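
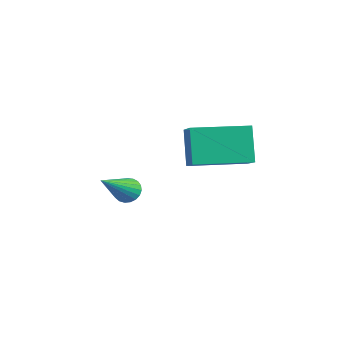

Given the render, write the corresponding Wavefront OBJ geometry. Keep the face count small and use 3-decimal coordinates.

v -1.536 -2.977 0.514
v -1.265 -2.631 0.773
v -0.924 -4.363 1.726
v -1.451 -2.625 0.874
v -1.652 -2.68 0.912
v -1.833 -2.787 0.882
v -1.963 -2.926 0.788
v -2.019 -3.074 0.647
v -1.991 -3.205 0.483
v -1.884 -3.297 0.324
v -1.718 -3.334 0.198
v -1.52 -3.309 0.127
v -1.324 -3.226 0.123
v -1.166 -3.101 0.186
v -1.071 -2.954 0.306
v -1.057 -2.811 0.462
v -1.125 -2.697 0.627
v 0.905 -2.437 4.253
v 1.782 -2.813 4.839
v 1.704 -0.681 4.182
v 2.582 -1.057 4.768
v 1.558 -2.783 3.052
v 2.436 -3.159 3.638
v 2.358 -1.027 2.981
v 3.235 -1.403 3.567
f 2 1 4
f 2 4 3
f 4 1 5
f 4 5 3
f 5 1 6
f 5 6 3
f 6 1 7
f 6 7 3
f 7 1 8
f 7 8 3
f 8 1 9
f 8 9 3
f 9 1 10
f 9 10 3
f 10 1 11
f 10 11 3
f 11 1 12
f 11 12 3
f 12 1 13
f 12 13 3
f 13 1 14
f 13 14 3
f 14 1 15
f 14 15 3
f 15 1 16
f 15 16 3
f 16 1 17
f 16 17 3
f 17 1 2
f 17 2 3
f 19 21 18
f 22 19 18
f 18 21 20
f 20 22 18
f 19 25 21
f 23 19 22
f 23 25 19
f 21 25 20
f 24 22 20
f 20 25 24
f 24 23 22
f 25 23 24



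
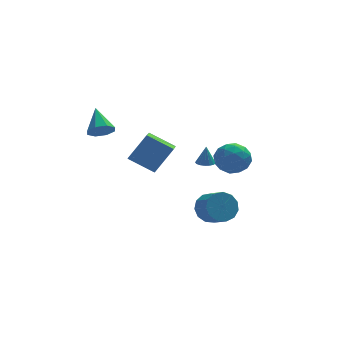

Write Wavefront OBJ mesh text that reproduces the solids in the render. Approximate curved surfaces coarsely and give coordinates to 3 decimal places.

v -3.72 3.293 0.255
v -2.98 3.087 0.571
v -3.8 4.707 1.365
v -2.932 3.48 0.074
v -3.345 3.763 -0.317
v -3.978 3.77 -0.373
v -4.459 3.498 -0.061
v -4.508 3.105 0.436
v -4.094 2.822 0.827
v -3.462 2.815 0.883
v 2.521 3.07 -2.195
v 3.073 3.317 -3.157
v 4.027 2.243 -1.543
v 4.579 2.49 -2.505
v 4.294 3.32 -1.784
v 3.364 3.831 -2.186
v 3.736 1.729 -2.514
v 2.806 2.24 -2.916
v 3.824 2.488 -3.353
v 4.169 3.472 -2.902
v 2.931 2.088 -1.798
v 3.276 3.072 -1.347
v 2.665 3.266 -2.733
v 4.435 2.294 -1.967
v 4.268 2.781 -1.543
v 4.592 2.927 -2.108
v 2.836 3.568 -2.163
v 3.16 3.714 -2.728
v 3.878 3.715 -1.921
v 3.94 1.846 -1.972
v 4.264 1.992 -2.537
v 2.508 2.633 -2.592
v 2.832 2.779 -3.157
v 3.222 1.845 -2.779
v 3.431 2.924 -3.414
v 4.316 2.438 -3.03
v 3.82 1.991 -3.036
v 3.274 2.291 -3.273
v 3.634 3.502 -3.148
v 4.519 3.016 -2.765
v 4.351 3.504 -2.341
v 3.805 3.804 -2.578
v 4.075 3.015 -3.264
v 2.581 2.544 -1.935
v 3.466 2.058 -1.552
v 3.295 1.756 -2.122
v 2.749 2.056 -2.359
v 2.784 3.122 -1.67
v 3.669 2.636 -1.286
v 3.826 3.269 -1.427
v 3.28 3.569 -1.664
v 3.025 2.545 -1.436
v 2.039 2.938 -2.617
v 2.404 2.501 -2.598
v 2.101 3.042 -1.423
v 2.565 2.719 -2.625
v 2.606 2.988 -2.651
v 2.517 3.245 -2.668
v 2.318 3.432 -2.674
v 2.056 3.506 -2.667
v 1.789 3.45 -2.648
v 1.58 3.277 -2.622
v 1.476 3.026 -2.595
v 1.501 2.755 -2.573
v 1.649 2.526 -2.561
v 1.886 2.392 -2.562
v 2.159 2.383 -2.575
v -1.321 0.205 -1.594
v -2.667 0.896 -0.756
v -0.875 1.933 -2.303
v -2.222 2.624 -1.465
v -0.218 0.536 -0.095
v -1.565 1.227 0.743
v 0.227 2.264 -0.804
v -1.119 2.955 0.034
v 1.571 -0.685 -4.178
v 2.173 -0.913 -4.943
v 2.591 -1.943 -4.307
v 1.989 -1.715 -3.542
v 2.472 -0.58 -4.6
v 2.889 -1.61 -3.964
v 2.484 -0.281 -4.123
v 2.902 -1.31 -3.487
v 2.207 -0.11 -3.663
v 2.624 -1.139 -3.027
v 1.727 -0.121 -3.367
v 2.145 -1.151 -2.731
v 1.198 -0.312 -3.328
v 1.616 -1.341 -2.693
v 0.788 -0.621 -3.559
v 1.206 -1.65 -2.924
v 0.626 -0.951 -3.987
v 1.044 -1.98 -3.351
v 0.764 -1.196 -4.475
v 1.182 -2.225 -3.839
v 1.159 -1.279 -4.869
v 1.576 -2.309 -4.233
v 1.684 -1.174 -5.043
v 2.102 -2.203 -4.407
f 2 1 4
f 2 4 3
f 4 1 5
f 4 5 3
f 5 1 6
f 5 6 3
f 6 1 7
f 6 7 3
f 7 1 8
f 7 8 3
f 8 1 9
f 8 9 3
f 9 1 10
f 9 10 3
f 10 1 2
f 10 2 3
f 11 48 27
f 48 22 51
f 27 51 16
f 48 51 27
f 11 27 23
f 27 16 28
f 23 28 12
f 27 28 23
f 11 23 32
f 23 12 33
f 32 33 18
f 23 33 32
f 11 32 44
f 32 18 47
f 44 47 21
f 32 47 44
f 11 44 48
f 44 21 52
f 48 52 22
f 44 52 48
f 12 28 39
f 28 16 42
f 39 42 20
f 28 42 39
f 16 51 29
f 51 22 50
f 29 50 15
f 51 50 29
f 22 52 49
f 52 21 45
f 49 45 13
f 52 45 49
f 21 47 46
f 47 18 34
f 46 34 17
f 47 34 46
f 18 33 38
f 33 12 35
f 38 35 19
f 33 35 38
f 14 40 26
f 40 20 41
f 26 41 15
f 40 41 26
f 14 26 24
f 26 15 25
f 24 25 13
f 26 25 24
f 14 24 31
f 24 13 30
f 31 30 17
f 24 30 31
f 14 31 36
f 31 17 37
f 36 37 19
f 31 37 36
f 14 36 40
f 36 19 43
f 40 43 20
f 36 43 40
f 15 41 29
f 41 20 42
f 29 42 16
f 41 42 29
f 13 25 49
f 25 15 50
f 49 50 22
f 25 50 49
f 17 30 46
f 30 13 45
f 46 45 21
f 30 45 46
f 19 37 38
f 37 17 34
f 38 34 18
f 37 34 38
f 20 43 39
f 43 19 35
f 39 35 12
f 43 35 39
f 54 53 56
f 54 56 55
f 56 53 57
f 56 57 55
f 57 53 58
f 57 58 55
f 58 53 59
f 58 59 55
f 59 53 60
f 59 60 55
f 60 53 61
f 60 61 55
f 61 53 62
f 61 62 55
f 62 53 63
f 62 63 55
f 63 53 64
f 63 64 55
f 64 53 65
f 64 65 55
f 65 53 66
f 65 66 55
f 66 53 67
f 66 67 55
f 67 53 54
f 67 54 55
f 69 71 68
f 72 69 68
f 68 71 70
f 70 72 68
f 69 75 71
f 73 69 72
f 73 75 69
f 71 75 70
f 74 72 70
f 70 75 74
f 74 73 72
f 75 73 74
f 77 76 80
f 77 80 78
f 78 80 81
f 78 81 79
f 80 76 82
f 80 82 81
f 81 82 83
f 81 83 79
f 82 76 84
f 82 84 83
f 83 84 85
f 83 85 79
f 84 76 86
f 84 86 85
f 85 86 87
f 85 87 79
f 86 76 88
f 86 88 87
f 87 88 89
f 87 89 79
f 88 76 90
f 88 90 89
f 89 90 91
f 89 91 79
f 90 76 92
f 90 92 91
f 91 92 93
f 91 93 79
f 92 76 94
f 92 94 93
f 93 94 95
f 93 95 79
f 94 76 96
f 94 96 95
f 95 96 97
f 95 97 79
f 96 76 98
f 96 98 97
f 97 98 99
f 97 99 79
f 98 76 77
f 98 77 99
f 99 77 78
f 99 78 79



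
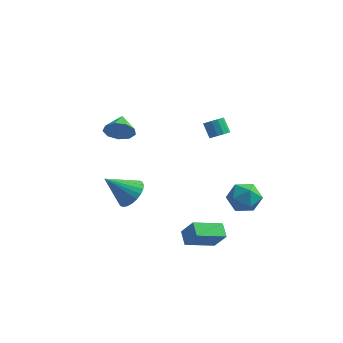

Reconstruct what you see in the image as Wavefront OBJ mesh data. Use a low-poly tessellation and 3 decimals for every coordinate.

v -2.913 0.252 -3.376
v -2.432 0.854 -2.663
v -4.327 -0.312 -1.944
v -2.7 1.119 -2.824
v -3 1.252 -3.069
v -3.287 1.232 -3.36
v -3.518 1.064 -3.654
v -3.656 0.771 -3.905
v -3.681 0.4 -4.076
v -3.589 0.006 -4.141
v -3.394 -0.351 -4.088
v -3.126 -0.616 -3.928
v -2.825 -0.748 -3.683
v -2.538 -0.729 -3.392
v -2.308 -0.56 -3.098
v -2.17 -0.268 -2.846
v -2.145 0.104 -2.675
v -2.237 0.498 -2.611
v 2.758 -2.179 -4.684
v 1.379 -3.357 -3.997
v 2.319 -1.415 -4.256
v 0.94 -2.593 -3.568
v 3.5 -2.387 -3.552
v 2.121 -3.565 -2.864
v 3.061 -1.623 -3.123
v 1.682 -2.801 -2.436
v 3.719 3.098 -4.239
v 4.345 2.361 -3.644
v 2.215 2.099 -3.896
v 2.841 1.362 -3.301
v 2.665 2.41 -2.901
v 3.594 3.027 -3.113
v 2.966 1.433 -4.427
v 3.895 2.05 -4.639
v 3.879 1.332 -3.76
v 3.693 1.936 -2.817
v 2.867 2.524 -4.723
v 2.681 3.128 -3.78
v -3.563 0.239 1.956
v -3.084 0.059 2.768
v -3.797 1.461 2.364
v -2.673 0.29 2.311
v -2.679 0.497 1.687
v -3.098 0.584 1.19
v -3.736 0.509 1.051
v -4.292 0.307 1.335
v -4.508 0.074 1.909
v -4.281 -0.082 2.506
v -3.719 -0.088 2.845
v 2.533 -0.569 3.508
v 2.913 -0.093 3.475
v 2.407 0.365 4.259
v 2.027 -0.111 4.292
v 2.651 -0.022 3.264
v 2.145 0.436 4.049
v 2.351 -0.125 3.131
v 1.845 0.333 3.916
v 2.109 -0.369 3.117
v 1.603 0.089 3.902
v 2.002 -0.676 3.228
v 1.496 -0.218 4.013
v 2.063 -0.949 3.427
v 1.557 -0.491 4.212
v 2.273 -1.102 3.652
v 1.768 -0.644 4.436
v 2.566 -1.085 3.831
v 2.061 -0.627 4.615
v 2.849 -0.905 3.907
v 2.343 -0.447 4.692
v 3.031 -0.618 3.857
v 2.525 -0.16 4.642
v 3.055 -0.315 3.696
v 2.549 0.143 4.48
f 2 1 4
f 2 4 3
f 4 1 5
f 4 5 3
f 5 1 6
f 5 6 3
f 6 1 7
f 6 7 3
f 7 1 8
f 7 8 3
f 8 1 9
f 8 9 3
f 9 1 10
f 9 10 3
f 10 1 11
f 10 11 3
f 11 1 12
f 11 12 3
f 12 1 13
f 12 13 3
f 13 1 14
f 13 14 3
f 14 1 15
f 14 15 3
f 15 1 16
f 15 16 3
f 16 1 17
f 16 17 3
f 17 1 18
f 17 18 3
f 18 1 2
f 18 2 3
f 20 22 19
f 23 20 19
f 19 22 21
f 21 23 19
f 20 26 22
f 24 20 23
f 24 26 20
f 22 26 21
f 25 23 21
f 21 26 25
f 25 24 23
f 26 24 25
f 27 38 32
f 27 32 28
f 27 28 34
f 27 34 37
f 27 37 38
f 28 32 36
f 32 38 31
f 38 37 29
f 37 34 33
f 34 28 35
f 30 36 31
f 30 31 29
f 30 29 33
f 30 33 35
f 30 35 36
f 31 36 32
f 29 31 38
f 33 29 37
f 35 33 34
f 36 35 28
f 40 39 42
f 40 42 41
f 42 39 43
f 42 43 41
f 43 39 44
f 43 44 41
f 44 39 45
f 44 45 41
f 45 39 46
f 45 46 41
f 46 39 47
f 46 47 41
f 47 39 48
f 47 48 41
f 48 39 49
f 48 49 41
f 49 39 40
f 49 40 41
f 51 50 54
f 51 54 52
f 52 54 55
f 52 55 53
f 54 50 56
f 54 56 55
f 55 56 57
f 55 57 53
f 56 50 58
f 56 58 57
f 57 58 59
f 57 59 53
f 58 50 60
f 58 60 59
f 59 60 61
f 59 61 53
f 60 50 62
f 60 62 61
f 61 62 63
f 61 63 53
f 62 50 64
f 62 64 63
f 63 64 65
f 63 65 53
f 64 50 66
f 64 66 65
f 65 66 67
f 65 67 53
f 66 50 68
f 66 68 67
f 67 68 69
f 67 69 53
f 68 50 70
f 68 70 69
f 69 70 71
f 69 71 53
f 70 50 72
f 70 72 71
f 71 72 73
f 71 73 53
f 72 50 51
f 72 51 73
f 73 51 52
f 73 52 53



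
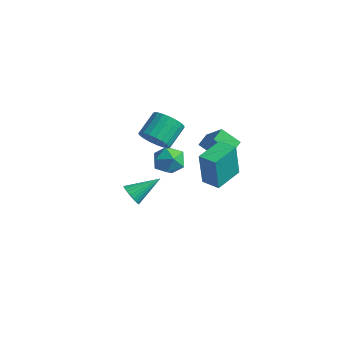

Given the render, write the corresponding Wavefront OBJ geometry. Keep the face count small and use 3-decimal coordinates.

v 0.106 1.155 -1.676
v -0.687 0.655 -0.88
v -0.062 1.882 -1.386
v -0.855 1.381 -0.59
v 1.275 0.999 -0.61
v 0.482 0.498 0.186
v 1.107 1.725 -0.32
v 0.314 1.225 0.476
v -1.812 -1.27 -0.162
v -1.427 -0.779 -0.783
v -1.604 0.401 0.041
v -1.988 -0.09 0.662
v -1.779 -0.763 -0.881
v -1.956 0.417 -0.057
v -2.137 -0.835 -0.854
v -2.314 0.345 -0.031
v -2.438 -0.982 -0.708
v -2.615 0.198 0.115
v -2.632 -1.179 -0.468
v -2.808 0.001 0.356
v -2.683 -1.392 -0.175
v -2.86 -0.212 0.649
v -2.584 -1.583 0.121
v -2.761 -0.403 0.945
v -2.351 -1.721 0.368
v -2.528 -0.54 1.192
v -2.025 -1.78 0.523
v -2.202 -0.6 1.347
v -1.662 -1.751 0.56
v -1.839 -0.571 1.383
v -1.325 -1.639 0.472
v -1.502 -0.459 1.295
v -1.072 -1.464 0.274
v -1.249 -0.283 1.098
v -0.947 -1.254 0.001
v -1.124 -0.074 0.825
v -0.971 -1.048 -0.3
v -1.148 0.132 0.524
v -1.141 -0.88 -0.577
v -1.318 0.3 0.246
v 3.014 -2.885 0.224
v 3.033 -3.156 2.135
v 2.861 -1.358 0.442
v 2.881 -1.629 2.352
v 3.959 -2.791 0.228
v 3.979 -3.062 2.138
v 3.807 -1.264 0.445
v 3.826 -1.535 2.356
v -2.793 1.717 -3.03
v -2.337 1.305 -3.749
v -4.043 0.895 -3.351
v -3.587 0.483 -4.07
v -3.334 0.293 -3.179
v -2.561 0.801 -2.98
v -3.819 1.399 -4.12
v -3.046 1.907 -3.921
v -2.971 1.108 -4.423
v -2.671 0.425 -3.841
v -3.709 1.775 -3.259
v -3.409 1.092 -2.677
v 0.073 -4.623 -1.39
v 0.555 -4.976 -1.189
v 0.687 -3.317 -0.57
v 0.646 -4.886 -1.4
v 0.649 -4.757 -1.608
v 0.564 -4.607 -1.784
v 0.405 -4.459 -1.9
v 0.195 -4.337 -1.938
v -0.033 -4.258 -1.892
v -0.245 -4.235 -1.77
v -0.409 -4.271 -1.59
v -0.499 -4.361 -1.38
v -0.503 -4.49 -1.171
v -0.418 -4.64 -0.996
v -0.259 -4.787 -0.88
v -0.049 -4.91 -0.842
v 0.179 -4.988 -0.887
v 0.392 -5.012 -1.009
f 2 4 1
f 5 2 1
f 1 4 3
f 3 5 1
f 2 8 4
f 6 2 5
f 6 8 2
f 4 8 3
f 7 5 3
f 3 8 7
f 7 6 5
f 8 6 7
f 10 9 13
f 10 13 11
f 11 13 14
f 11 14 12
f 13 9 15
f 13 15 14
f 14 15 16
f 14 16 12
f 15 9 17
f 15 17 16
f 16 17 18
f 16 18 12
f 17 9 19
f 17 19 18
f 18 19 20
f 18 20 12
f 19 9 21
f 19 21 20
f 20 21 22
f 20 22 12
f 21 9 23
f 21 23 22
f 22 23 24
f 22 24 12
f 23 9 25
f 23 25 24
f 24 25 26
f 24 26 12
f 25 9 27
f 25 27 26
f 26 27 28
f 26 28 12
f 27 9 29
f 27 29 28
f 28 29 30
f 28 30 12
f 29 9 31
f 29 31 30
f 30 31 32
f 30 32 12
f 31 9 33
f 31 33 32
f 32 33 34
f 32 34 12
f 33 9 35
f 33 35 34
f 34 35 36
f 34 36 12
f 35 9 37
f 35 37 36
f 36 37 38
f 36 38 12
f 37 9 39
f 37 39 38
f 38 39 40
f 38 40 12
f 39 9 10
f 39 10 40
f 40 10 11
f 40 11 12
f 42 44 41
f 45 42 41
f 41 44 43
f 43 45 41
f 42 48 44
f 46 42 45
f 46 48 42
f 44 48 43
f 47 45 43
f 43 48 47
f 47 46 45
f 48 46 47
f 49 60 54
f 49 54 50
f 49 50 56
f 49 56 59
f 49 59 60
f 50 54 58
f 54 60 53
f 60 59 51
f 59 56 55
f 56 50 57
f 52 58 53
f 52 53 51
f 52 51 55
f 52 55 57
f 52 57 58
f 53 58 54
f 51 53 60
f 55 51 59
f 57 55 56
f 58 57 50
f 62 61 64
f 62 64 63
f 64 61 65
f 64 65 63
f 65 61 66
f 65 66 63
f 66 61 67
f 66 67 63
f 67 61 68
f 67 68 63
f 68 61 69
f 68 69 63
f 69 61 70
f 69 70 63
f 70 61 71
f 70 71 63
f 71 61 72
f 71 72 63
f 72 61 73
f 72 73 63
f 73 61 74
f 73 74 63
f 74 61 75
f 74 75 63
f 75 61 76
f 75 76 63
f 76 61 77
f 76 77 63
f 77 61 78
f 77 78 63
f 78 61 62
f 78 62 63



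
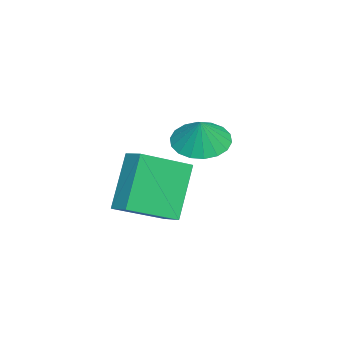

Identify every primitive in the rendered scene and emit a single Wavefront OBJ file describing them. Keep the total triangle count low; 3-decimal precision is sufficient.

v 2.181 -0.031 -2
v 2.679 0.551 -1.735
v 1.08 1.278 -2.803
v 1.577 1.86 -2.539
v 3.303 -0.18 -3.781
v 3.8 0.402 -3.517
v 2.201 1.129 -4.585
v 2.699 1.711 -4.32
v 3.479 2.539 -0.632
v 4.156 2.054 -0.918
v 3.921 2.621 0.272
v 4.267 2.419 -1.006
v 4.222 2.808 -1.02
v 4.03 3.144 -0.957
v 3.729 3.359 -0.829
v 3.378 3.412 -0.663
v 3.047 3.292 -0.491
v 2.802 3.023 -0.346
v 2.691 2.658 -0.259
v 2.737 2.269 -0.245
v 2.929 1.933 -0.308
v 3.23 1.718 -0.435
v 3.581 1.665 -0.602
v 3.911 1.785 -0.774
f 2 4 1
f 5 2 1
f 1 4 3
f 3 5 1
f 2 8 4
f 6 2 5
f 6 8 2
f 4 8 3
f 7 5 3
f 3 8 7
f 7 6 5
f 8 6 7
f 10 9 12
f 10 12 11
f 12 9 13
f 12 13 11
f 13 9 14
f 13 14 11
f 14 9 15
f 14 15 11
f 15 9 16
f 15 16 11
f 16 9 17
f 16 17 11
f 17 9 18
f 17 18 11
f 18 9 19
f 18 19 11
f 19 9 20
f 19 20 11
f 20 9 21
f 20 21 11
f 21 9 22
f 21 22 11
f 22 9 23
f 22 23 11
f 23 9 24
f 23 24 11
f 24 9 10
f 24 10 11



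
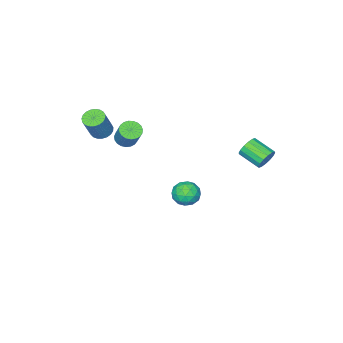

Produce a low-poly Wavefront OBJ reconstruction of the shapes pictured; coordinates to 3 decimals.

v -2.343 4.554 0.624
v -1.897 4.419 0.129
v -1.71 3.152 0.642
v -2.157 3.286 1.136
v -1.704 4.553 0.391
v -1.518 3.286 0.904
v -1.683 4.688 0.716
v -1.497 3.42 1.229
v -1.838 4.786 1.015
v -1.652 3.519 1.528
v -2.129 4.823 1.21
v -1.943 3.555 1.723
v -2.477 4.787 1.248
v -2.291 3.519 1.761
v -2.79 4.688 1.118
v -2.603 3.421 1.631
v -2.982 4.554 0.856
v -2.796 3.287 1.369
v -3.003 4.42 0.531
v -2.817 3.152 1.044
v -2.848 4.321 0.232
v -2.662 3.054 0.745
v -2.557 4.285 0.037
v -2.371 3.017 0.55
v -2.209 4.321 -0.001
v -2.023 3.053 0.512
v 1.372 -2.376 0.655
v 1.974 -2.621 0.638
v 2.33 -1.828 1.848
v 1.728 -1.584 1.865
v 1.999 -2.399 0.485
v 2.355 -1.607 1.696
v 1.916 -2.173 0.362
v 2.272 -1.381 1.573
v 1.738 -1.983 0.289
v 2.095 -1.19 1.5
v 1.498 -1.86 0.28
v 1.854 -1.068 1.491
v 1.235 -1.827 0.335
v 1.591 -1.034 1.546
v 0.997 -1.888 0.446
v 1.353 -1.096 1.656
v 0.823 -2.034 0.593
v 1.179 -1.242 1.803
v 0.744 -2.239 0.75
v 1.1 -1.447 1.961
v 0.773 -2.468 0.891
v 1.129 -1.676 2.101
v 0.907 -2.681 0.991
v 1.263 -1.889 2.202
v 1.12 -2.841 1.033
v 1.476 -2.049 2.244
v 1.378 -2.921 1.01
v 1.734 -2.128 2.22
v 1.634 -2.906 0.925
v 1.99 -2.114 2.135
v 1.845 -2.8 0.793
v 2.201 -2.008 2.004
v 2.078 -3.547 1.036
v 2.622 -3.838 0.802
v 3.386 -3.605 2.291
v 2.842 -3.313 2.524
v 2.666 -3.575 0.738
v 3.431 -3.342 2.227
v 2.609 -3.307 0.725
v 3.373 -3.074 2.214
v 2.459 -3.08 0.766
v 3.224 -2.847 2.255
v 2.244 -2.934 0.854
v 3.009 -2.701 2.343
v 2 -2.894 0.973
v 2.765 -2.661 2.462
v 1.77 -2.967 1.103
v 2.534 -2.734 2.592
v 1.592 -3.14 1.221
v 2.357 -2.907 2.71
v 1.499 -3.383 1.307
v 2.264 -3.15 2.796
v 1.505 -3.655 1.346
v 2.27 -3.421 2.835
v 1.611 -3.907 1.332
v 2.376 -3.674 2.821
v 1.797 -4.098 1.266
v 2.562 -3.865 2.755
v 2.032 -4.193 1.16
v 2.797 -3.96 2.649
v 2.275 -4.176 1.033
v 3.039 -3.943 2.522
v 2.483 -4.051 0.906
v 3.248 -3.818 2.395
v -1.656 0.126 -3.711
v -1.185 0.668 -4.207
v -0.495 -0.628 -3.433
v -0.024 -0.086 -3.929
v -0.353 0.192 -3.17
v -1.071 0.658 -3.342
v -0.609 -0.618 -4.298
v -1.327 -0.152 -4.47
v -0.538 0.208 -4.57
v -0.38 0.709 -3.873
v -1.3 -0.669 -3.767
v -1.142 -0.168 -3.07
v -1.522 0.463 -3.984
v -0.158 -0.423 -3.656
v -0.351 -0.26 -3.21
v -0.074 0.059 -3.502
v -1.455 0.458 -3.475
v -1.178 0.776 -3.767
v -0.689 0.496 -3.157
v -0.502 -0.736 -3.873
v -0.225 -0.418 -4.165
v -1.606 -0.019 -4.138
v -1.329 0.3 -4.43
v -0.991 -0.456 -4.483
v -0.865 0.511 -4.489
v -0.183 0.068 -4.325
v -0.527 -0.245 -4.542
v -0.949 0.029 -4.643
v -0.772 0.806 -4.079
v -0.09 0.362 -3.915
v -0.283 0.526 -3.469
v -0.705 0.8 -3.57
v -0.392 0.535 -4.292
v -1.59 -0.322 -3.725
v -0.908 -0.766 -3.561
v -0.975 -0.76 -4.07
v -1.397 -0.486 -4.171
v -1.497 -0.028 -3.315
v -0.815 -0.471 -3.151
v -0.731 0.011 -2.997
v -1.153 0.285 -3.098
v -1.288 -0.495 -3.348
f 2 1 5
f 2 5 3
f 3 5 6
f 3 6 4
f 5 1 7
f 5 7 6
f 6 7 8
f 6 8 4
f 7 1 9
f 7 9 8
f 8 9 10
f 8 10 4
f 9 1 11
f 9 11 10
f 10 11 12
f 10 12 4
f 11 1 13
f 11 13 12
f 12 13 14
f 12 14 4
f 13 1 15
f 13 15 14
f 14 15 16
f 14 16 4
f 15 1 17
f 15 17 16
f 16 17 18
f 16 18 4
f 17 1 19
f 17 19 18
f 18 19 20
f 18 20 4
f 19 1 21
f 19 21 20
f 20 21 22
f 20 22 4
f 21 1 23
f 21 23 22
f 22 23 24
f 22 24 4
f 23 1 25
f 23 25 24
f 24 25 26
f 24 26 4
f 25 1 2
f 25 2 26
f 26 2 3
f 26 3 4
f 28 27 31
f 28 31 29
f 29 31 32
f 29 32 30
f 31 27 33
f 31 33 32
f 32 33 34
f 32 34 30
f 33 27 35
f 33 35 34
f 34 35 36
f 34 36 30
f 35 27 37
f 35 37 36
f 36 37 38
f 36 38 30
f 37 27 39
f 37 39 38
f 38 39 40
f 38 40 30
f 39 27 41
f 39 41 40
f 40 41 42
f 40 42 30
f 41 27 43
f 41 43 42
f 42 43 44
f 42 44 30
f 43 27 45
f 43 45 44
f 44 45 46
f 44 46 30
f 45 27 47
f 45 47 46
f 46 47 48
f 46 48 30
f 47 27 49
f 47 49 48
f 48 49 50
f 48 50 30
f 49 27 51
f 49 51 50
f 50 51 52
f 50 52 30
f 51 27 53
f 51 53 52
f 52 53 54
f 52 54 30
f 53 27 55
f 53 55 54
f 54 55 56
f 54 56 30
f 55 27 57
f 55 57 56
f 56 57 58
f 56 58 30
f 57 27 28
f 57 28 58
f 58 28 29
f 58 29 30
f 60 59 63
f 60 63 61
f 61 63 64
f 61 64 62
f 63 59 65
f 63 65 64
f 64 65 66
f 64 66 62
f 65 59 67
f 65 67 66
f 66 67 68
f 66 68 62
f 67 59 69
f 67 69 68
f 68 69 70
f 68 70 62
f 69 59 71
f 69 71 70
f 70 71 72
f 70 72 62
f 71 59 73
f 71 73 72
f 72 73 74
f 72 74 62
f 73 59 75
f 73 75 74
f 74 75 76
f 74 76 62
f 75 59 77
f 75 77 76
f 76 77 78
f 76 78 62
f 77 59 79
f 77 79 78
f 78 79 80
f 78 80 62
f 79 59 81
f 79 81 80
f 80 81 82
f 80 82 62
f 81 59 83
f 81 83 82
f 82 83 84
f 82 84 62
f 83 59 85
f 83 85 84
f 84 85 86
f 84 86 62
f 85 59 87
f 85 87 86
f 86 87 88
f 86 88 62
f 87 59 89
f 87 89 88
f 88 89 90
f 88 90 62
f 89 59 60
f 89 60 90
f 90 60 61
f 90 61 62
f 91 128 107
f 128 102 131
f 107 131 96
f 128 131 107
f 91 107 103
f 107 96 108
f 103 108 92
f 107 108 103
f 91 103 112
f 103 92 113
f 112 113 98
f 103 113 112
f 91 112 124
f 112 98 127
f 124 127 101
f 112 127 124
f 91 124 128
f 124 101 132
f 128 132 102
f 124 132 128
f 92 108 119
f 108 96 122
f 119 122 100
f 108 122 119
f 96 131 109
f 131 102 130
f 109 130 95
f 131 130 109
f 102 132 129
f 132 101 125
f 129 125 93
f 132 125 129
f 101 127 126
f 127 98 114
f 126 114 97
f 127 114 126
f 98 113 118
f 113 92 115
f 118 115 99
f 113 115 118
f 94 120 106
f 120 100 121
f 106 121 95
f 120 121 106
f 94 106 104
f 106 95 105
f 104 105 93
f 106 105 104
f 94 104 111
f 104 93 110
f 111 110 97
f 104 110 111
f 94 111 116
f 111 97 117
f 116 117 99
f 111 117 116
f 94 116 120
f 116 99 123
f 120 123 100
f 116 123 120
f 95 121 109
f 121 100 122
f 109 122 96
f 121 122 109
f 93 105 129
f 105 95 130
f 129 130 102
f 105 130 129
f 97 110 126
f 110 93 125
f 126 125 101
f 110 125 126
f 99 117 118
f 117 97 114
f 118 114 98
f 117 114 118
f 100 123 119
f 123 99 115
f 119 115 92
f 123 115 119



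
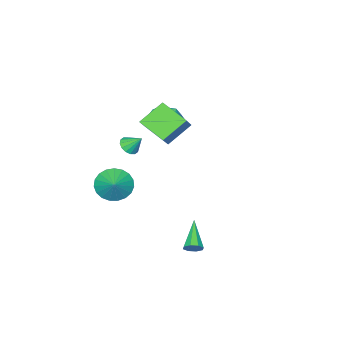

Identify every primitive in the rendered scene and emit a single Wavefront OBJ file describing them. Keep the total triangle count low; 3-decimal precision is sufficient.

v 2.821 -0.531 -0.065
v 3.522 -1.213 -0.125
v 3.519 0.131 0.565
v 3.6 -0.983 -0.452
v 3.543 -0.675 -0.713
v 3.361 -0.342 -0.861
v 3.086 -0.041 -0.872
v 2.765 0.175 -0.743
v 2.454 0.269 -0.497
v 2.206 0.224 -0.177
v 2.065 0.049 0.163
v 2.054 -0.226 0.463
v 2.176 -0.554 0.672
v 2.41 -0.878 0.754
v 2.714 -1.142 0.693
v 3.037 -1.3 0.502
v 3.323 -1.325 0.212
v 2.515 4.266 -2.624
v 2.816 4.327 -2.217
v 1.365 3.334 -1.636
v 2.553 4.613 -2.253
v 2.268 4.696 -2.507
v 2.128 4.526 -2.83
v 2.215 4.204 -3.032
v 2.478 3.918 -2.995
v 2.763 3.835 -2.741
v 2.903 4.005 -2.419
v -0.267 -2.342 0.493
v 0.277 -2.103 0.408
v -0.453 -1.658 1.227
v 0.089 -1.947 0.215
v -0.194 -1.898 0.097
v -0.496 -1.967 0.085
v -0.737 -2.137 0.183
v -0.852 -2.362 0.363
v -0.81 -2.582 0.579
v -0.623 -2.737 0.772
v -0.34 -2.787 0.89
v -0.037 -2.717 0.902
v 0.204 -2.547 0.804
v 0.318 -2.322 0.623
v -3.595 -2.696 0.752
v -2.916 -2.011 0.421
v -3.645 -2.164 1.748
v -3.312 -1.826 0.301
v -3.765 -1.813 0.271
v -4.184 -1.975 0.337
v -4.486 -2.28 0.484
v -4.612 -2.667 0.685
v -4.536 -3.06 0.899
v -4.273 -3.381 1.084
v -3.877 -3.566 1.203
v -3.424 -3.579 1.233
v -3.005 -3.417 1.168
v -2.703 -3.112 1.02
v -2.577 -2.725 0.82
v -2.653 -2.332 0.606
v -2.895 -0.501 1.544
v -2.879 -2.069 2.251
v -2.063 -0.106 2.404
v -2.048 -1.674 3.111
v -1.632 -0.946 0.529
v -1.617 -2.514 1.236
v -0.801 -0.551 1.389
v -0.785 -2.119 2.096
f 2 1 4
f 2 4 3
f 4 1 5
f 4 5 3
f 5 1 6
f 5 6 3
f 6 1 7
f 6 7 3
f 7 1 8
f 7 8 3
f 8 1 9
f 8 9 3
f 9 1 10
f 9 10 3
f 10 1 11
f 10 11 3
f 11 1 12
f 11 12 3
f 12 1 13
f 12 13 3
f 13 1 14
f 13 14 3
f 14 1 15
f 14 15 3
f 15 1 16
f 15 16 3
f 16 1 17
f 16 17 3
f 17 1 2
f 17 2 3
f 19 18 21
f 19 21 20
f 21 18 22
f 21 22 20
f 22 18 23
f 22 23 20
f 23 18 24
f 23 24 20
f 24 18 25
f 24 25 20
f 25 18 26
f 25 26 20
f 26 18 27
f 26 27 20
f 27 18 19
f 27 19 20
f 29 28 31
f 29 31 30
f 31 28 32
f 31 32 30
f 32 28 33
f 32 33 30
f 33 28 34
f 33 34 30
f 34 28 35
f 34 35 30
f 35 28 36
f 35 36 30
f 36 28 37
f 36 37 30
f 37 28 38
f 37 38 30
f 38 28 39
f 38 39 30
f 39 28 40
f 39 40 30
f 40 28 41
f 40 41 30
f 41 28 29
f 41 29 30
f 43 42 45
f 43 45 44
f 45 42 46
f 45 46 44
f 46 42 47
f 46 47 44
f 47 42 48
f 47 48 44
f 48 42 49
f 48 49 44
f 49 42 50
f 49 50 44
f 50 42 51
f 50 51 44
f 51 42 52
f 51 52 44
f 52 42 53
f 52 53 44
f 53 42 54
f 53 54 44
f 54 42 55
f 54 55 44
f 55 42 56
f 55 56 44
f 56 42 57
f 56 57 44
f 57 42 43
f 57 43 44
f 59 61 58
f 62 59 58
f 58 61 60
f 60 62 58
f 59 65 61
f 63 59 62
f 63 65 59
f 61 65 60
f 64 62 60
f 60 65 64
f 64 63 62
f 65 63 64



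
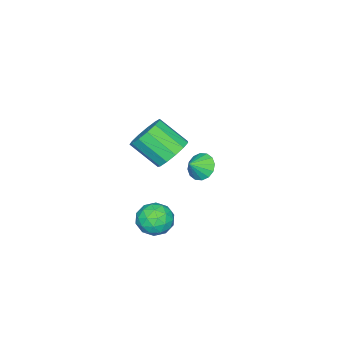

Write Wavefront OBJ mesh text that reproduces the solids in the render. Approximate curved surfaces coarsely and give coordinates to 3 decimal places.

v -4.066 2.795 -0.518
v -3.691 2.353 -1.166
v -3.274 2.565 0.098
v -3.537 2.774 -1.208
v -3.524 3.201 -1.064
v -3.657 3.519 -0.774
v -3.9 3.643 -0.416
v -4.187 3.54 -0.085
v -4.442 3.237 0.13
v -4.596 2.816 0.172
v -4.609 2.39 0.028
v -4.476 2.072 -0.262
v -4.233 1.947 -0.62
v -3.946 2.05 -0.951
v -0.385 3.305 -2.659
v 0.04 2.849 -1.8
v -1.04 1.791 -3.14
v -0.615 1.335 -2.281
v -1.419 2.021 -2.175
v -1.014 2.957 -1.878
v 0.014 1.683 -3.062
v 0.419 2.619 -2.765
v 0.286 1.846 -2.049
v -0.599 2.055 -1.501
v -0.401 2.585 -3.439
v -1.286 2.794 -2.891
v -0.115 3.21 -2.187
v -0.885 1.43 -2.753
v -1.357 1.834 -2.691
v -1.108 1.565 -2.186
v -0.734 3.273 -2.233
v -0.485 3.005 -1.728
v -1.342 2.519 -1.949
v -0.515 1.635 -3.212
v -0.266 1.367 -2.707
v 0.108 3.075 -2.754
v 0.357 2.806 -2.249
v 0.342 2.121 -2.991
v 0.279 2.352 -1.828
v -0.106 1.462 -2.111
v 0.264 1.667 -2.571
v 0.502 2.217 -2.396
v -0.241 2.475 -1.506
v -0.626 1.585 -1.789
v -1.098 1.988 -1.727
v -0.86 2.538 -1.552
v -0.096 1.885 -1.653
v -0.374 3.055 -3.151
v -0.759 2.165 -3.434
v -0.14 2.102 -3.388
v 0.098 2.652 -3.213
v -0.894 3.178 -2.829
v -1.279 2.288 -3.112
v -1.502 2.423 -2.544
v -1.264 2.973 -2.369
v -0.904 2.755 -3.287
v -0.562 3.378 2.931
v 0.102 3.961 3.535
v 0.326 2.464 4.733
v -0.338 1.882 4.129
v -0.452 4.053 3.754
v -0.229 2.556 4.952
v -1.041 3.932 3.712
v -0.818 2.435 4.909
v -1.478 3.634 3.422
v -1.254 2.137 4.619
v -1.624 3.256 2.976
v -1.4 1.759 4.173
v -1.432 2.916 2.516
v -1.209 1.419 3.713
v -0.965 2.723 2.187
v -0.742 1.226 3.385
v -0.369 2.739 2.096
v -0.146 1.242 3.293
v 0.165 2.957 2.269
v 0.389 1.46 3.466
v 0.469 3.309 2.653
v 0.692 1.812 3.85
v 0.446 3.683 3.125
v 0.669 2.186 4.322
f 2 1 4
f 2 4 3
f 4 1 5
f 4 5 3
f 5 1 6
f 5 6 3
f 6 1 7
f 6 7 3
f 7 1 8
f 7 8 3
f 8 1 9
f 8 9 3
f 9 1 10
f 9 10 3
f 10 1 11
f 10 11 3
f 11 1 12
f 11 12 3
f 12 1 13
f 12 13 3
f 13 1 14
f 13 14 3
f 14 1 2
f 14 2 3
f 15 52 31
f 52 26 55
f 31 55 20
f 52 55 31
f 15 31 27
f 31 20 32
f 27 32 16
f 31 32 27
f 15 27 36
f 27 16 37
f 36 37 22
f 27 37 36
f 15 36 48
f 36 22 51
f 48 51 25
f 36 51 48
f 15 48 52
f 48 25 56
f 52 56 26
f 48 56 52
f 16 32 43
f 32 20 46
f 43 46 24
f 32 46 43
f 20 55 33
f 55 26 54
f 33 54 19
f 55 54 33
f 26 56 53
f 56 25 49
f 53 49 17
f 56 49 53
f 25 51 50
f 51 22 38
f 50 38 21
f 51 38 50
f 22 37 42
f 37 16 39
f 42 39 23
f 37 39 42
f 18 44 30
f 44 24 45
f 30 45 19
f 44 45 30
f 18 30 28
f 30 19 29
f 28 29 17
f 30 29 28
f 18 28 35
f 28 17 34
f 35 34 21
f 28 34 35
f 18 35 40
f 35 21 41
f 40 41 23
f 35 41 40
f 18 40 44
f 40 23 47
f 44 47 24
f 40 47 44
f 19 45 33
f 45 24 46
f 33 46 20
f 45 46 33
f 17 29 53
f 29 19 54
f 53 54 26
f 29 54 53
f 21 34 50
f 34 17 49
f 50 49 25
f 34 49 50
f 23 41 42
f 41 21 38
f 42 38 22
f 41 38 42
f 24 47 43
f 47 23 39
f 43 39 16
f 47 39 43
f 58 57 61
f 58 61 59
f 59 61 62
f 59 62 60
f 61 57 63
f 61 63 62
f 62 63 64
f 62 64 60
f 63 57 65
f 63 65 64
f 64 65 66
f 64 66 60
f 65 57 67
f 65 67 66
f 66 67 68
f 66 68 60
f 67 57 69
f 67 69 68
f 68 69 70
f 68 70 60
f 69 57 71
f 69 71 70
f 70 71 72
f 70 72 60
f 71 57 73
f 71 73 72
f 72 73 74
f 72 74 60
f 73 57 75
f 73 75 74
f 74 75 76
f 74 76 60
f 75 57 77
f 75 77 76
f 76 77 78
f 76 78 60
f 77 57 79
f 77 79 78
f 78 79 80
f 78 80 60
f 79 57 58
f 79 58 80
f 80 58 59
f 80 59 60



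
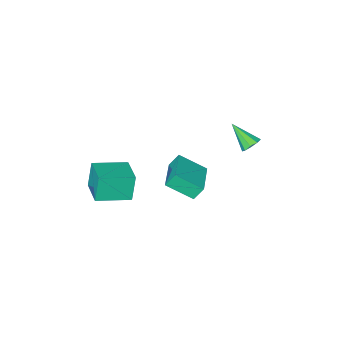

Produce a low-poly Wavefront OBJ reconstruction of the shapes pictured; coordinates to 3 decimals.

v 2.199 -1.369 -0.282
v 1.77 -1.619 1.376
v 2.77 0.374 0.128
v 2.342 0.125 1.786
v 4.158 -2.105 0.114
v 3.73 -2.354 1.772
v 4.73 -0.361 0.524
v 4.301 -0.611 2.182
v -1.128 2.081 2.356
v 0.028 0.975 3.343
v 0.187 3.728 2.661
v 1.343 2.623 3.648
v -0.623 1.837 1.492
v 0.533 0.732 2.479
v 0.692 3.485 1.797
v 1.848 2.379 2.784
v -4.026 2.228 3.08
v -3.408 2.482 3.135
v -3.574 0.892 4.2
v -3.68 2.661 3.458
v -4.114 2.636 3.604
v -4.507 2.421 3.505
v -4.674 2.115 3.207
v -4.538 1.862 2.85
v -4.162 1.78 2.601
v -3.722 1.907 2.576
v -3.425 2.185 2.787
f 2 4 1
f 5 2 1
f 1 4 3
f 3 5 1
f 2 8 4
f 6 2 5
f 6 8 2
f 4 8 3
f 7 5 3
f 3 8 7
f 7 6 5
f 8 6 7
f 10 12 9
f 13 10 9
f 9 12 11
f 11 13 9
f 10 16 12
f 14 10 13
f 14 16 10
f 12 16 11
f 15 13 11
f 11 16 15
f 15 14 13
f 16 14 15
f 18 17 20
f 18 20 19
f 20 17 21
f 20 21 19
f 21 17 22
f 21 22 19
f 22 17 23
f 22 23 19
f 23 17 24
f 23 24 19
f 24 17 25
f 24 25 19
f 25 17 26
f 25 26 19
f 26 17 27
f 26 27 19
f 27 17 18
f 27 18 19



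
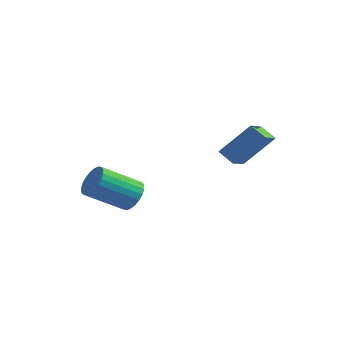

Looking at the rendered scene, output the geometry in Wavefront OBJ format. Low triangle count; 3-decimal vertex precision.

v -2.76 -3.189 -0.852
v -2.056 -3.481 -0.498
v -3.176 -4.843 0.606
v -3.88 -4.551 0.252
v -2.14 -3.243 -0.288
v -3.259 -4.605 0.815
v -2.317 -2.997 -0.164
v -3.437 -4.359 0.939
v -2.562 -2.78 -0.145
v -3.682 -4.142 0.958
v -2.837 -2.625 -0.234
v -3.957 -3.987 0.87
v -3.101 -2.556 -0.416
v -4.22 -3.918 0.687
v -3.312 -2.584 -0.665
v -4.432 -3.946 0.438
v -3.44 -2.704 -0.942
v -4.559 -4.066 0.161
v -3.464 -2.897 -1.206
v -4.584 -4.259 -0.102
v -3.381 -3.135 -1.415
v -4.5 -4.497 -0.312
v -3.203 -3.381 -1.539
v -4.323 -4.743 -0.436
v -2.958 -3.598 -1.558
v -4.078 -4.96 -0.455
v -2.683 -3.753 -1.47
v -3.803 -5.115 -0.366
v -2.42 -3.822 -1.287
v -3.539 -5.184 -0.184
v -2.208 -3.794 -1.038
v -3.328 -5.156 0.065
v -2.081 -3.674 -0.761
v -3.2 -5.036 0.342
v 1.419 -1.885 1.602
v 0.687 -1.864 2.109
v 1.083 -0.539 1.059
v 0.351 -0.518 1.565
v 2.449 -1.042 3.055
v 1.717 -1.021 3.561
v 2.113 0.304 2.511
v 1.381 0.325 3.018
f 2 1 5
f 2 5 3
f 3 5 6
f 3 6 4
f 5 1 7
f 5 7 6
f 6 7 8
f 6 8 4
f 7 1 9
f 7 9 8
f 8 9 10
f 8 10 4
f 9 1 11
f 9 11 10
f 10 11 12
f 10 12 4
f 11 1 13
f 11 13 12
f 12 13 14
f 12 14 4
f 13 1 15
f 13 15 14
f 14 15 16
f 14 16 4
f 15 1 17
f 15 17 16
f 16 17 18
f 16 18 4
f 17 1 19
f 17 19 18
f 18 19 20
f 18 20 4
f 19 1 21
f 19 21 20
f 20 21 22
f 20 22 4
f 21 1 23
f 21 23 22
f 22 23 24
f 22 24 4
f 23 1 25
f 23 25 24
f 24 25 26
f 24 26 4
f 25 1 27
f 25 27 26
f 26 27 28
f 26 28 4
f 27 1 29
f 27 29 28
f 28 29 30
f 28 30 4
f 29 1 31
f 29 31 30
f 30 31 32
f 30 32 4
f 31 1 33
f 31 33 32
f 32 33 34
f 32 34 4
f 33 1 2
f 33 2 34
f 34 2 3
f 34 3 4
f 36 38 35
f 39 36 35
f 35 38 37
f 37 39 35
f 36 42 38
f 40 36 39
f 40 42 36
f 38 42 37
f 41 39 37
f 37 42 41
f 41 40 39
f 42 40 41



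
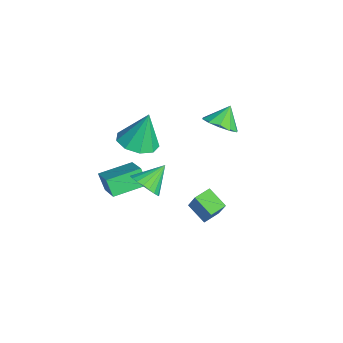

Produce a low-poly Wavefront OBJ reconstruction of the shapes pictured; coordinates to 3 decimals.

v -2.254 -3.295 -3.662
v -0.548 -3.189 -2.663
v -2.542 -1.566 -3.354
v -0.836 -1.46 -2.355
v -1.764 -3.06 -4.525
v -0.058 -2.954 -3.526
v -2.052 -1.331 -4.217
v -0.346 -1.225 -3.218
v -0.188 2.189 0.801
v 0.564 1.965 1.301
v -0.632 2.791 1.739
v 0.671 2.462 1.033
v 0.45 2.855 0.676
v -0.014 2.993 0.367
v -0.545 2.825 0.224
v -0.939 2.413 0.301
v -1.046 1.916 0.569
v -0.825 1.523 0.926
v -0.361 1.385 1.235
v 0.17 1.554 1.378
v 3.739 -2.173 0.562
v 4.205 -1.611 0.146
v 3.241 -1.127 1.418
v 3.906 -1.606 -0.034
v 3.578 -1.698 -0.112
v 3.278 -1.873 -0.073
v 3.058 -2.1 0.076
v 2.956 -2.339 0.309
v 2.989 -2.55 0.586
v 3.152 -2.695 0.858
v 3.416 -2.75 1.08
v 3.736 -2.706 1.212
v 4.057 -2.569 1.232
v 4.323 -2.364 1.135
v 4.488 -2.125 0.94
v 4.523 -1.895 0.68
v 4.423 -1.713 0.399
v 0.725 0.491 -4.141
v 1.572 0.62 -2.801
v 0.327 1.279 -3.966
v 1.174 1.408 -2.626
v 1.606 1.072 -4.754
v 2.453 1.201 -3.414
v 1.208 1.86 -4.579
v 2.055 1.989 -3.239
v 0.813 -1.914 1.175
v 1.672 -1.351 1.009
v 0.807 -1.366 3.005
v 1.094 -0.954 0.889
v 0.384 -1.006 0.902
v -0.124 -1.483 1.043
v -0.195 -2.161 1.246
v 0.207 -2.724 1.416
v 0.891 -2.907 1.473
v 1.54 -2.626 1.391
v 1.848 -2.011 1.208
f 2 4 1
f 5 2 1
f 1 4 3
f 3 5 1
f 2 8 4
f 6 2 5
f 6 8 2
f 4 8 3
f 7 5 3
f 3 8 7
f 7 6 5
f 8 6 7
f 10 9 12
f 10 12 11
f 12 9 13
f 12 13 11
f 13 9 14
f 13 14 11
f 14 9 15
f 14 15 11
f 15 9 16
f 15 16 11
f 16 9 17
f 16 17 11
f 17 9 18
f 17 18 11
f 18 9 19
f 18 19 11
f 19 9 20
f 19 20 11
f 20 9 10
f 20 10 11
f 22 21 24
f 22 24 23
f 24 21 25
f 24 25 23
f 25 21 26
f 25 26 23
f 26 21 27
f 26 27 23
f 27 21 28
f 27 28 23
f 28 21 29
f 28 29 23
f 29 21 30
f 29 30 23
f 30 21 31
f 30 31 23
f 31 21 32
f 31 32 23
f 32 21 33
f 32 33 23
f 33 21 34
f 33 34 23
f 34 21 35
f 34 35 23
f 35 21 36
f 35 36 23
f 36 21 37
f 36 37 23
f 37 21 22
f 37 22 23
f 39 41 38
f 42 39 38
f 38 41 40
f 40 42 38
f 39 45 41
f 43 39 42
f 43 45 39
f 41 45 40
f 44 42 40
f 40 45 44
f 44 43 42
f 45 43 44
f 47 46 49
f 47 49 48
f 49 46 50
f 49 50 48
f 50 46 51
f 50 51 48
f 51 46 52
f 51 52 48
f 52 46 53
f 52 53 48
f 53 46 54
f 53 54 48
f 54 46 55
f 54 55 48
f 55 46 56
f 55 56 48
f 56 46 47
f 56 47 48



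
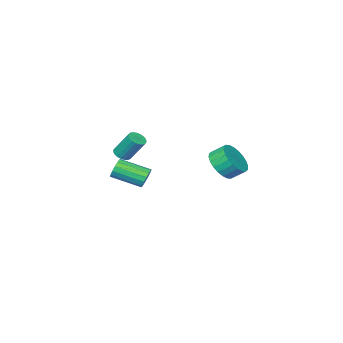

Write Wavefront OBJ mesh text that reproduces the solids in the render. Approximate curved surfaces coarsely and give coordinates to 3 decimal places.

v 2.061 3.167 1.095
v 2.925 3.826 1.01
v 2.463 4.513 1.64
v 1.599 3.853 1.725
v 2.685 3.962 0.686
v 2.223 4.648 1.316
v 2.35 3.976 0.425
v 1.888 4.663 1.054
v 1.971 3.867 0.265
v 1.509 4.554 0.895
v 1.606 3.652 0.232
v 1.144 4.339 0.862
v 1.31 3.363 0.33
v 0.848 4.049 0.96
v 1.128 3.044 0.545
v 0.666 3.73 1.175
v 1.089 2.743 0.843
v 0.627 3.43 1.473
v 1.197 2.507 1.18
v 0.735 3.194 1.81
v 1.437 2.372 1.504
v 0.975 3.058 2.134
v 1.772 2.357 1.766
v 1.31 3.044 2.395
v 2.151 2.466 1.925
v 1.689 3.153 2.555
v 2.516 2.681 1.958
v 2.054 3.368 2.588
v 2.812 2.971 1.86
v 2.35 3.657 2.49
v 2.994 3.29 1.645
v 2.532 3.976 2.275
v 3.033 3.59 1.347
v 2.571 4.277 1.977
v 2.301 -2.813 -1.698
v 2.742 -2.753 -2.264
v 3.84 -4.247 -1.568
v 3.399 -4.307 -1.002
v 2.886 -2.527 -2.006
v 3.983 -4.02 -1.309
v 2.873 -2.377 -1.665
v 3.971 -3.871 -0.968
v 2.707 -2.344 -1.333
v 3.805 -3.838 -0.636
v 2.432 -2.437 -1.098
v 3.53 -3.931 -0.402
v 2.123 -2.631 -1.025
v 3.22 -4.124 -0.329
v 1.86 -2.873 -1.132
v 2.958 -4.367 -0.436
v 1.717 -3.1 -1.391
v 2.814 -4.593 -0.694
v 1.729 -3.249 -1.732
v 2.827 -4.743 -1.035
v 1.895 -3.282 -2.064
v 2.993 -4.776 -1.367
v 2.17 -3.189 -2.298
v 3.268 -4.683 -1.602
v 2.48 -2.996 -2.371
v 3.577 -4.489 -1.675
v 3.766 -3.216 0.539
v 4.263 -3.417 0.786
v 3.951 -2.446 2.207
v 3.454 -2.244 1.961
v 4.342 -3.218 0.667
v 4.03 -2.246 2.089
v 4.322 -3.018 0.526
v 4.01 -2.046 1.948
v 4.205 -2.852 0.387
v 3.893 -1.881 1.809
v 4.013 -2.75 0.275
v 3.701 -1.778 1.697
v 3.778 -2.727 0.208
v 3.466 -1.756 1.63
v 3.541 -2.79 0.199
v 3.229 -1.818 1.621
v 3.342 -2.926 0.248
v 3.031 -1.954 1.67
v 3.218 -3.112 0.348
v 2.906 -2.14 1.77
v 3.187 -3.316 0.481
v 2.876 -2.345 1.903
v 3.257 -3.503 0.624
v 2.946 -2.531 2.045
v 3.415 -3.64 0.752
v 3.103 -2.668 2.174
v 3.634 -3.704 0.843
v 3.322 -2.732 2.265
v 3.875 -3.683 0.882
v 3.563 -2.712 2.304
v 4.098 -3.582 0.862
v 3.786 -2.61 2.284
f 2 1 5
f 2 5 3
f 3 5 6
f 3 6 4
f 5 1 7
f 5 7 6
f 6 7 8
f 6 8 4
f 7 1 9
f 7 9 8
f 8 9 10
f 8 10 4
f 9 1 11
f 9 11 10
f 10 11 12
f 10 12 4
f 11 1 13
f 11 13 12
f 12 13 14
f 12 14 4
f 13 1 15
f 13 15 14
f 14 15 16
f 14 16 4
f 15 1 17
f 15 17 16
f 16 17 18
f 16 18 4
f 17 1 19
f 17 19 18
f 18 19 20
f 18 20 4
f 19 1 21
f 19 21 20
f 20 21 22
f 20 22 4
f 21 1 23
f 21 23 22
f 22 23 24
f 22 24 4
f 23 1 25
f 23 25 24
f 24 25 26
f 24 26 4
f 25 1 27
f 25 27 26
f 26 27 28
f 26 28 4
f 27 1 29
f 27 29 28
f 28 29 30
f 28 30 4
f 29 1 31
f 29 31 30
f 30 31 32
f 30 32 4
f 31 1 33
f 31 33 32
f 32 33 34
f 32 34 4
f 33 1 2
f 33 2 34
f 34 2 3
f 34 3 4
f 36 35 39
f 36 39 37
f 37 39 40
f 37 40 38
f 39 35 41
f 39 41 40
f 40 41 42
f 40 42 38
f 41 35 43
f 41 43 42
f 42 43 44
f 42 44 38
f 43 35 45
f 43 45 44
f 44 45 46
f 44 46 38
f 45 35 47
f 45 47 46
f 46 47 48
f 46 48 38
f 47 35 49
f 47 49 48
f 48 49 50
f 48 50 38
f 49 35 51
f 49 51 50
f 50 51 52
f 50 52 38
f 51 35 53
f 51 53 52
f 52 53 54
f 52 54 38
f 53 35 55
f 53 55 54
f 54 55 56
f 54 56 38
f 55 35 57
f 55 57 56
f 56 57 58
f 56 58 38
f 57 35 59
f 57 59 58
f 58 59 60
f 58 60 38
f 59 35 36
f 59 36 60
f 60 36 37
f 60 37 38
f 62 61 65
f 62 65 63
f 63 65 66
f 63 66 64
f 65 61 67
f 65 67 66
f 66 67 68
f 66 68 64
f 67 61 69
f 67 69 68
f 68 69 70
f 68 70 64
f 69 61 71
f 69 71 70
f 70 71 72
f 70 72 64
f 71 61 73
f 71 73 72
f 72 73 74
f 72 74 64
f 73 61 75
f 73 75 74
f 74 75 76
f 74 76 64
f 75 61 77
f 75 77 76
f 76 77 78
f 76 78 64
f 77 61 79
f 77 79 78
f 78 79 80
f 78 80 64
f 79 61 81
f 79 81 80
f 80 81 82
f 80 82 64
f 81 61 83
f 81 83 82
f 82 83 84
f 82 84 64
f 83 61 85
f 83 85 84
f 84 85 86
f 84 86 64
f 85 61 87
f 85 87 86
f 86 87 88
f 86 88 64
f 87 61 89
f 87 89 88
f 88 89 90
f 88 90 64
f 89 61 91
f 89 91 90
f 90 91 92
f 90 92 64
f 91 61 62
f 91 62 92
f 92 62 63
f 92 63 64



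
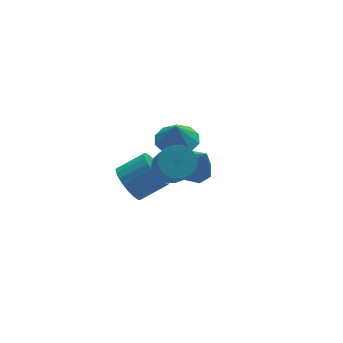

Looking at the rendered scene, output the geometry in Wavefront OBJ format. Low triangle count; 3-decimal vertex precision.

v -1.45 2.407 -0.829
v -0.635 1.682 -0.842
v -1.55 2.273 0.289
v -0.369 2.293 -0.745
v -0.515 2.948 -0.68
v -1.018 3.395 -0.672
v -1.686 3.465 -0.724
v -2.264 3.131 -0.816
v -2.53 2.52 -0.913
v -2.384 1.866 -0.978
v -1.881 1.418 -0.986
v -1.213 1.348 -0.934
v -3.806 2.781 -3.668
v -3.301 3.402 -4.347
v -1.928 3.2 -3.51
v -2.434 2.579 -2.832
v -3.43 3.675 -4.07
v -2.057 3.473 -3.233
v -3.616 3.812 -3.732
v -2.244 3.61 -2.895
v -3.831 3.791 -3.384
v -2.459 3.589 -2.547
v -4.043 3.617 -3.079
v -2.67 3.415 -2.242
v -4.218 3.316 -2.864
v -2.846 3.114 -2.027
v -4.331 2.933 -2.772
v -2.958 2.731 -1.935
v -4.364 2.527 -2.816
v -2.991 2.325 -1.979
v -4.312 2.16 -2.99
v -2.939 1.958 -2.153
v -4.183 1.887 -3.267
v -2.81 1.685 -2.43
v -3.996 1.75 -3.605
v -2.624 1.548 -2.768
v -3.781 1.771 -3.953
v -2.409 1.569 -3.116
v -3.57 1.945 -4.258
v -2.197 1.743 -3.421
v -3.394 2.246 -4.473
v -2.022 2.044 -3.636
v -3.282 2.629 -4.565
v -1.909 2.427 -3.728
v -3.249 3.035 -4.521
v -1.876 2.833 -3.684
v -3.438 -1.392 1.108
v -2.611 -1.693 0.974
v -2.815 -2.889 2.398
v -3.642 -2.588 2.532
v -2.556 -1.397 1.231
v -2.761 -2.592 2.655
v -2.676 -1.099 1.464
v -2.881 -2.295 2.887
v -2.947 -0.86 1.626
v -3.152 -2.055 3.049
v -3.315 -0.726 1.685
v -3.52 -1.921 3.109
v -3.707 -0.724 1.631
v -3.912 -1.919 3.054
v -4.046 -0.855 1.472
v -4.251 -2.05 2.896
v -4.265 -1.091 1.242
v -4.469 -2.287 2.666
v -4.319 -1.388 0.985
v -4.524 -2.583 2.409
v -4.199 -1.685 0.753
v -4.404 -2.881 2.176
v -3.928 -1.925 0.591
v -4.133 -3.12 2.014
v -3.56 -2.059 0.531
v -3.765 -3.254 1.955
v -3.168 -2.061 0.586
v -3.373 -3.256 2.009
v -2.829 -1.93 0.744
v -3.034 -3.125 2.168
v -1.84 -0.163 -0.532
v -0.857 -0.072 -0.826
v -1.4 -0.777 0.752
v -1.115 0.562 -0.434
v -1.797 0.771 -0.1
v -2.505 0.433 -0.019
v -2.823 -0.254 -0.239
v -2.566 -0.887 -0.63
v -1.883 -1.097 -0.964
v -1.175 -0.759 -1.045
f 2 1 4
f 2 4 3
f 4 1 5
f 4 5 3
f 5 1 6
f 5 6 3
f 6 1 7
f 6 7 3
f 7 1 8
f 7 8 3
f 8 1 9
f 8 9 3
f 9 1 10
f 9 10 3
f 10 1 11
f 10 11 3
f 11 1 12
f 11 12 3
f 12 1 2
f 12 2 3
f 14 13 17
f 14 17 15
f 15 17 18
f 15 18 16
f 17 13 19
f 17 19 18
f 18 19 20
f 18 20 16
f 19 13 21
f 19 21 20
f 20 21 22
f 20 22 16
f 21 13 23
f 21 23 22
f 22 23 24
f 22 24 16
f 23 13 25
f 23 25 24
f 24 25 26
f 24 26 16
f 25 13 27
f 25 27 26
f 26 27 28
f 26 28 16
f 27 13 29
f 27 29 28
f 28 29 30
f 28 30 16
f 29 13 31
f 29 31 30
f 30 31 32
f 30 32 16
f 31 13 33
f 31 33 32
f 32 33 34
f 32 34 16
f 33 13 35
f 33 35 34
f 34 35 36
f 34 36 16
f 35 13 37
f 35 37 36
f 36 37 38
f 36 38 16
f 37 13 39
f 37 39 38
f 38 39 40
f 38 40 16
f 39 13 41
f 39 41 40
f 40 41 42
f 40 42 16
f 41 13 43
f 41 43 42
f 42 43 44
f 42 44 16
f 43 13 45
f 43 45 44
f 44 45 46
f 44 46 16
f 45 13 14
f 45 14 46
f 46 14 15
f 46 15 16
f 48 47 51
f 48 51 49
f 49 51 52
f 49 52 50
f 51 47 53
f 51 53 52
f 52 53 54
f 52 54 50
f 53 47 55
f 53 55 54
f 54 55 56
f 54 56 50
f 55 47 57
f 55 57 56
f 56 57 58
f 56 58 50
f 57 47 59
f 57 59 58
f 58 59 60
f 58 60 50
f 59 47 61
f 59 61 60
f 60 61 62
f 60 62 50
f 61 47 63
f 61 63 62
f 62 63 64
f 62 64 50
f 63 47 65
f 63 65 64
f 64 65 66
f 64 66 50
f 65 47 67
f 65 67 66
f 66 67 68
f 66 68 50
f 67 47 69
f 67 69 68
f 68 69 70
f 68 70 50
f 69 47 71
f 69 71 70
f 70 71 72
f 70 72 50
f 71 47 73
f 71 73 72
f 72 73 74
f 72 74 50
f 73 47 75
f 73 75 74
f 74 75 76
f 74 76 50
f 75 47 48
f 75 48 76
f 76 48 49
f 76 49 50
f 78 77 80
f 78 80 79
f 80 77 81
f 80 81 79
f 81 77 82
f 81 82 79
f 82 77 83
f 82 83 79
f 83 77 84
f 83 84 79
f 84 77 85
f 84 85 79
f 85 77 86
f 85 86 79
f 86 77 78
f 86 78 79



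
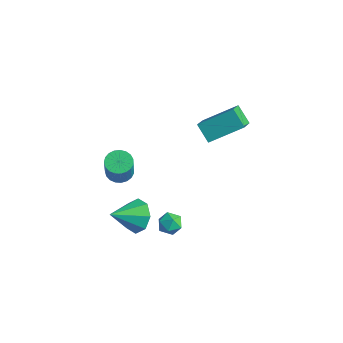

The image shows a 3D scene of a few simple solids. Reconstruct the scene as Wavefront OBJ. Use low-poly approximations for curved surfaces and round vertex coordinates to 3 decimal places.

v 1.609 3.67 2.749
v 2.394 2.619 3.629
v 2.55 5.2 3.736
v 3.335 4.149 4.616
v 2.485 3.651 1.944
v 3.27 2.6 2.824
v 3.426 5.181 2.931
v 4.211 4.13 3.811
v 1.29 -0.404 -2.918
v 2.292 -0.659 -3.03
v 1.01 -1.916 -1.982
v 2.159 -0.228 -2.375
v 1.516 0.1 -2.037
v 0.742 0.132 -2.216
v 0.288 -0.149 -2.806
v 0.421 -0.58 -3.462
v 1.063 -0.908 -3.799
v 1.838 -0.941 -3.621
v 3.645 0.512 -1.646
v 4.164 0.114 -1.935
v 2.856 -0.254 -2.005
v 3.375 -0.652 -2.294
v 3.321 -0.596 -1.583
v 3.809 -0.123 -1.361
v 3.211 -0.017 -2.579
v 3.699 0.456 -2.357
v 3.896 -0.213 -2.511
v 3.964 -0.571 -1.896
v 3.056 0.431 -2.044
v 3.124 0.073 -1.429
v 0.351 -0.715 0.365
v 0.903 -0.24 0.308
v 1.441 -0.691 1.779
v 0.889 -1.165 1.835
v 0.687 -0.071 0.438
v 1.226 -0.522 1.909
v 0.413 -0.013 0.556
v 0.952 -0.464 2.027
v 0.129 -0.077 0.641
v 0.668 -0.527 2.112
v -0.117 -0.25 0.678
v 0.422 -0.701 2.149
v -0.282 -0.504 0.661
v 0.256 -0.955 2.132
v -0.338 -0.795 0.592
v 0.2 -1.245 2.063
v -0.275 -1.071 0.484
v 0.264 -1.522 1.955
v -0.104 -1.286 0.356
v 0.435 -1.737 1.827
v 0.146 -1.402 0.229
v 0.685 -1.853 1.7
v 0.432 -1.4 0.125
v 0.971 -1.85 1.596
v 0.703 -1.278 0.063
v 1.242 -1.729 1.534
v 0.913 -1.06 0.053
v 1.452 -1.51 1.524
v 1.026 -0.781 0.097
v 1.565 -1.232 1.568
v 1.023 -0.492 0.187
v 1.561 -0.942 1.658
f 2 4 1
f 5 2 1
f 1 4 3
f 3 5 1
f 2 8 4
f 6 2 5
f 6 8 2
f 4 8 3
f 7 5 3
f 3 8 7
f 7 6 5
f 8 6 7
f 10 9 12
f 10 12 11
f 12 9 13
f 12 13 11
f 13 9 14
f 13 14 11
f 14 9 15
f 14 15 11
f 15 9 16
f 15 16 11
f 16 9 17
f 16 17 11
f 17 9 18
f 17 18 11
f 18 9 10
f 18 10 11
f 19 30 24
f 19 24 20
f 19 20 26
f 19 26 29
f 19 29 30
f 20 24 28
f 24 30 23
f 30 29 21
f 29 26 25
f 26 20 27
f 22 28 23
f 22 23 21
f 22 21 25
f 22 25 27
f 22 27 28
f 23 28 24
f 21 23 30
f 25 21 29
f 27 25 26
f 28 27 20
f 32 31 35
f 32 35 33
f 33 35 36
f 33 36 34
f 35 31 37
f 35 37 36
f 36 37 38
f 36 38 34
f 37 31 39
f 37 39 38
f 38 39 40
f 38 40 34
f 39 31 41
f 39 41 40
f 40 41 42
f 40 42 34
f 41 31 43
f 41 43 42
f 42 43 44
f 42 44 34
f 43 31 45
f 43 45 44
f 44 45 46
f 44 46 34
f 45 31 47
f 45 47 46
f 46 47 48
f 46 48 34
f 47 31 49
f 47 49 48
f 48 49 50
f 48 50 34
f 49 31 51
f 49 51 50
f 50 51 52
f 50 52 34
f 51 31 53
f 51 53 52
f 52 53 54
f 52 54 34
f 53 31 55
f 53 55 54
f 54 55 56
f 54 56 34
f 55 31 57
f 55 57 56
f 56 57 58
f 56 58 34
f 57 31 59
f 57 59 58
f 58 59 60
f 58 60 34
f 59 31 61
f 59 61 60
f 60 61 62
f 60 62 34
f 61 31 32
f 61 32 62
f 62 32 33
f 62 33 34



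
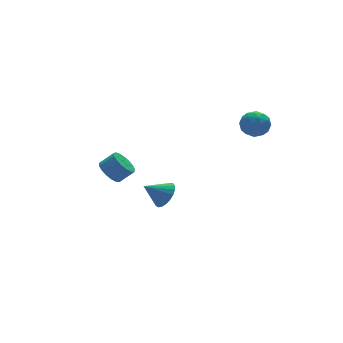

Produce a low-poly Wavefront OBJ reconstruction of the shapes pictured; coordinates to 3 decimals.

v -3.504 0.674 0.308
v -2.902 0.799 -0.264
v -2.154 0.512 0.46
v -2.756 0.386 1.032
v -2.939 1.156 -0.084
v -2.191 0.869 0.641
v -3.106 1.403 0.186
v -2.358 1.116 0.911
v -3.364 1.483 0.484
v -2.616 1.196 1.208
v -3.654 1.377 0.741
v -2.906 1.09 1.466
v -3.909 1.11 0.9
v -3.162 0.823 1.624
v -4.072 0.743 0.922
v -3.325 0.456 1.647
v -4.105 0.361 0.804
v -3.357 0.073 1.528
v -4 0.049 0.572
v -3.252 -0.238 1.297
v -3.781 -0.119 0.28
v -3.033 -0.406 1.004
v -3.499 -0.105 -0.006
v -2.751 -0.393 0.718
v -3.218 0.086 -0.22
v -2.47 -0.201 0.504
v -3.002 0.413 -0.313
v -2.255 0.125 0.411
v 3.279 -1.639 3.967
v 3.771 -1.557 3.213
v 3.609 -3.063 4.027
v 4.101 -2.981 3.273
v 4.383 -2.596 4.041
v 4.179 -1.716 4.004
v 3.201 -2.904 3.236
v 2.997 -2.024 3.199
v 3.723 -2.338 2.761
v 4.454 -2.148 3.259
v 2.926 -2.472 3.981
v 3.657 -2.282 4.479
v 3.496 -1.473 3.585
v 3.884 -3.147 3.655
v 4.05 -2.921 4.107
v 4.339 -2.873 3.664
v 3.736 -1.567 4.05
v 4.025 -1.518 3.607
v 4.385 -2.129 4.093
v 3.355 -3.102 3.633
v 3.644 -3.053 3.19
v 3.041 -1.747 3.576
v 3.33 -1.699 3.133
v 2.995 -2.491 3.147
v 3.757 -1.884 2.876
v 3.951 -2.721 2.911
v 3.422 -2.676 2.889
v 3.302 -2.158 2.868
v 4.186 -1.772 3.169
v 4.381 -2.609 3.204
v 4.546 -2.383 3.655
v 4.426 -1.866 3.634
v 4.158 -2.232 2.903
v 2.999 -2.011 4.036
v 3.194 -2.848 4.071
v 2.954 -2.754 3.606
v 2.834 -2.237 3.585
v 3.429 -1.899 4.329
v 3.623 -2.736 4.364
v 4.078 -2.462 4.372
v 3.958 -1.944 4.351
v 3.222 -2.388 4.337
v 0.785 2.496 -3.847
v 1.248 3.247 -3.554
v -0.365 2.864 -2.973
v 1.058 3.384 -3.862
v 0.821 3.368 -4.167
v 0.578 3.201 -4.417
v 0.37 2.912 -4.568
v 0.234 2.551 -4.594
v 0.193 2.18 -4.492
v 0.255 1.864 -4.277
v 0.408 1.657 -3.989
v 0.626 1.595 -3.675
v 0.872 1.689 -3.392
v 1.102 1.922 -3.187
v 1.278 2.255 -3.096
v 1.368 2.629 -3.135
v 1.358 2.98 -3.297
f 2 1 5
f 2 5 3
f 3 5 6
f 3 6 4
f 5 1 7
f 5 7 6
f 6 7 8
f 6 8 4
f 7 1 9
f 7 9 8
f 8 9 10
f 8 10 4
f 9 1 11
f 9 11 10
f 10 11 12
f 10 12 4
f 11 1 13
f 11 13 12
f 12 13 14
f 12 14 4
f 13 1 15
f 13 15 14
f 14 15 16
f 14 16 4
f 15 1 17
f 15 17 16
f 16 17 18
f 16 18 4
f 17 1 19
f 17 19 18
f 18 19 20
f 18 20 4
f 19 1 21
f 19 21 20
f 20 21 22
f 20 22 4
f 21 1 23
f 21 23 22
f 22 23 24
f 22 24 4
f 23 1 25
f 23 25 24
f 24 25 26
f 24 26 4
f 25 1 27
f 25 27 26
f 26 27 28
f 26 28 4
f 27 1 2
f 27 2 28
f 28 2 3
f 28 3 4
f 29 66 45
f 66 40 69
f 45 69 34
f 66 69 45
f 29 45 41
f 45 34 46
f 41 46 30
f 45 46 41
f 29 41 50
f 41 30 51
f 50 51 36
f 41 51 50
f 29 50 62
f 50 36 65
f 62 65 39
f 50 65 62
f 29 62 66
f 62 39 70
f 66 70 40
f 62 70 66
f 30 46 57
f 46 34 60
f 57 60 38
f 46 60 57
f 34 69 47
f 69 40 68
f 47 68 33
f 69 68 47
f 40 70 67
f 70 39 63
f 67 63 31
f 70 63 67
f 39 65 64
f 65 36 52
f 64 52 35
f 65 52 64
f 36 51 56
f 51 30 53
f 56 53 37
f 51 53 56
f 32 58 44
f 58 38 59
f 44 59 33
f 58 59 44
f 32 44 42
f 44 33 43
f 42 43 31
f 44 43 42
f 32 42 49
f 42 31 48
f 49 48 35
f 42 48 49
f 32 49 54
f 49 35 55
f 54 55 37
f 49 55 54
f 32 54 58
f 54 37 61
f 58 61 38
f 54 61 58
f 33 59 47
f 59 38 60
f 47 60 34
f 59 60 47
f 31 43 67
f 43 33 68
f 67 68 40
f 43 68 67
f 35 48 64
f 48 31 63
f 64 63 39
f 48 63 64
f 37 55 56
f 55 35 52
f 56 52 36
f 55 52 56
f 38 61 57
f 61 37 53
f 57 53 30
f 61 53 57
f 72 71 74
f 72 74 73
f 74 71 75
f 74 75 73
f 75 71 76
f 75 76 73
f 76 71 77
f 76 77 73
f 77 71 78
f 77 78 73
f 78 71 79
f 78 79 73
f 79 71 80
f 79 80 73
f 80 71 81
f 80 81 73
f 81 71 82
f 81 82 73
f 82 71 83
f 82 83 73
f 83 71 84
f 83 84 73
f 84 71 85
f 84 85 73
f 85 71 86
f 85 86 73
f 86 71 87
f 86 87 73
f 87 71 72
f 87 72 73



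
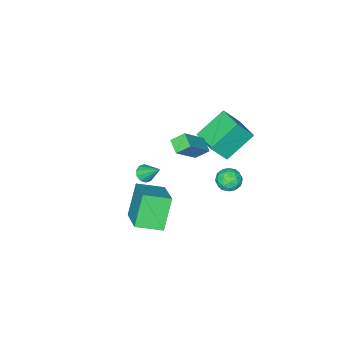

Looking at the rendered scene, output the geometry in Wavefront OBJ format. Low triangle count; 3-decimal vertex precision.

v -0.451 1.188 1.429
v -1.01 1.646 1.965
v -0.137 1.946 1.109
v -0.697 2.404 1.645
v 0.937 1.216 2.855
v 0.377 1.674 3.391
v 1.25 1.974 2.535
v 0.691 2.432 3.071
v 0.841 -0.889 -1.814
v 1.393 -0.938 -1.681
v 0.679 0.129 -0.766
v 1.362 -0.689 -1.928
v 1.132 -0.516 -2.132
v 0.791 -0.486 -2.214
v 0.469 -0.609 -2.143
v 0.288 -0.84 -1.947
v 0.319 -1.089 -1.7
v 0.549 -1.262 -1.496
v 0.89 -1.293 -1.414
v 1.213 -1.169 -1.485
v 4.177 1.486 -1.096
v 3.186 1.035 0.558
v 3.048 2.43 -1.515
v 2.057 1.979 0.139
v 5.123 3.061 -0.099
v 4.132 2.61 1.555
v 3.994 4.005 -0.518
v 3.003 3.554 1.136
v -1.724 3.652 -0.487
v -1.335 4.15 -0.07
v -0.765 2.89 -0.47
v -0.376 3.388 -0.053
v -0.97 3.025 0.246
v -1.562 3.496 0.236
v -0.538 3.544 -0.776
v -1.13 4.015 -0.786
v -0.602 4.083 -0.248
v -0.869 3.762 0.383
v -1.231 3.278 -0.923
v -1.498 2.957 -0.292
v -1.613 3.968 -0.28
v -0.487 3.072 -0.26
v -0.835 2.858 -0.084
v -0.607 3.151 0.161
v -1.747 3.584 -0.101
v -1.518 3.876 0.145
v -1.304 3.215 0.331
v -0.582 3.164 -0.685
v -0.353 3.456 -0.439
v -1.493 3.889 -0.701
v -1.265 4.182 -0.456
v -0.796 3.825 -0.871
v -0.954 4.222 -0.14
v -0.391 3.773 -0.129
v -0.486 3.865 -0.554
v -0.834 4.142 -0.561
v -1.111 4.033 0.232
v -0.548 3.585 0.242
v -0.897 3.371 0.418
v -1.245 3.648 0.411
v -0.68 3.993 0.127
v -1.552 3.455 -0.782
v -0.989 3.007 -0.772
v -0.855 3.392 -0.951
v -1.203 3.669 -0.958
v -1.709 3.267 -0.411
v -1.146 2.818 -0.4
v -1.266 2.898 0.021
v -1.614 3.175 0.014
v -1.42 3.047 -0.667
v -3.561 1.722 1.702
v -2.732 1.323 2.937
v -3.134 3.209 1.895
v -2.305 2.811 3.13
v -1.935 1.409 0.51
v -1.106 1.011 1.745
v -1.508 2.897 0.703
v -0.679 2.498 1.938
f 2 4 1
f 5 2 1
f 1 4 3
f 3 5 1
f 2 8 4
f 6 2 5
f 6 8 2
f 4 8 3
f 7 5 3
f 3 8 7
f 7 6 5
f 8 6 7
f 10 9 12
f 10 12 11
f 12 9 13
f 12 13 11
f 13 9 14
f 13 14 11
f 14 9 15
f 14 15 11
f 15 9 16
f 15 16 11
f 16 9 17
f 16 17 11
f 17 9 18
f 17 18 11
f 18 9 19
f 18 19 11
f 19 9 20
f 19 20 11
f 20 9 10
f 20 10 11
f 22 24 21
f 25 22 21
f 21 24 23
f 23 25 21
f 22 28 24
f 26 22 25
f 26 28 22
f 24 28 23
f 27 25 23
f 23 28 27
f 27 26 25
f 28 26 27
f 29 66 45
f 66 40 69
f 45 69 34
f 66 69 45
f 29 45 41
f 45 34 46
f 41 46 30
f 45 46 41
f 29 41 50
f 41 30 51
f 50 51 36
f 41 51 50
f 29 50 62
f 50 36 65
f 62 65 39
f 50 65 62
f 29 62 66
f 62 39 70
f 66 70 40
f 62 70 66
f 30 46 57
f 46 34 60
f 57 60 38
f 46 60 57
f 34 69 47
f 69 40 68
f 47 68 33
f 69 68 47
f 40 70 67
f 70 39 63
f 67 63 31
f 70 63 67
f 39 65 64
f 65 36 52
f 64 52 35
f 65 52 64
f 36 51 56
f 51 30 53
f 56 53 37
f 51 53 56
f 32 58 44
f 58 38 59
f 44 59 33
f 58 59 44
f 32 44 42
f 44 33 43
f 42 43 31
f 44 43 42
f 32 42 49
f 42 31 48
f 49 48 35
f 42 48 49
f 32 49 54
f 49 35 55
f 54 55 37
f 49 55 54
f 32 54 58
f 54 37 61
f 58 61 38
f 54 61 58
f 33 59 47
f 59 38 60
f 47 60 34
f 59 60 47
f 31 43 67
f 43 33 68
f 67 68 40
f 43 68 67
f 35 48 64
f 48 31 63
f 64 63 39
f 48 63 64
f 37 55 56
f 55 35 52
f 56 52 36
f 55 52 56
f 38 61 57
f 61 37 53
f 57 53 30
f 61 53 57
f 72 74 71
f 75 72 71
f 71 74 73
f 73 75 71
f 72 78 74
f 76 72 75
f 76 78 72
f 74 78 73
f 77 75 73
f 73 78 77
f 77 76 75
f 78 76 77



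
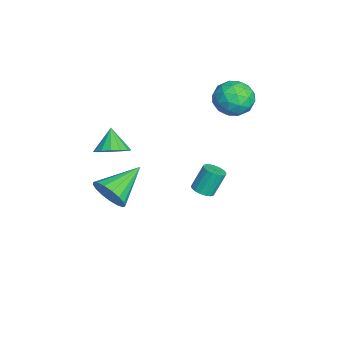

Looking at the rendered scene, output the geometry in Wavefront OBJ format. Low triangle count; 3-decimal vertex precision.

v 2.348 -2.575 1.685
v 2.992 -2.424 2.434
v 0.992 -1.105 2.555
v 3.125 -2.105 2.103
v 3.08 -1.894 1.676
v 2.867 -1.839 1.251
v 2.535 -1.952 0.925
v 2.16 -2.208 0.774
v 1.828 -2.548 0.831
v 1.615 -2.894 1.084
v 1.57 -3.167 1.475
v 1.703 -3.304 1.913
v 1.984 -3.274 2.3
v 2.348 -3.084 2.546
v 2.712 -2.777 2.594
v -2.014 -2.408 1.456
v -1.379 -2.012 1.99
v -2.886 -2.452 2.524
v -1.626 -1.65 1.803
v -1.977 -1.492 1.523
v -2.338 -1.579 1.225
v -2.612 -1.888 0.989
v -2.726 -2.337 0.877
v -2.649 -2.805 0.921
v -2.402 -3.166 1.108
v -2.051 -3.325 1.388
v -1.69 -3.238 1.686
v -1.416 -2.929 1.923
v -1.302 -2.48 2.034
v -4.618 3.779 4.556
v -4.089 4.577 3.945
v -3.591 2.483 3.755
v -3.062 3.281 3.144
v -2.893 3.219 4.265
v -3.527 4.02 4.76
v -4.153 3.04 2.94
v -4.787 3.841 3.435
v -3.801 4.12 2.946
v -3.022 4.231 3.765
v -4.658 2.829 3.935
v -3.879 2.94 4.754
v -4.444 4.291 4.321
v -3.236 2.769 3.379
v -3.137 2.732 4.038
v -2.826 3.201 3.679
v -4.114 3.964 4.8
v -3.803 4.433 4.441
v -3.099 3.635 4.629
v -3.877 2.627 3.259
v -3.566 3.096 2.9
v -4.854 3.859 4.021
v -4.543 4.328 3.662
v -4.581 3.425 3.071
v -3.964 4.492 3.375
v -3.36 3.731 2.904
v -4.001 3.589 2.784
v -4.374 4.06 3.075
v -3.506 4.557 3.856
v -2.902 3.796 3.385
v -2.803 3.759 4.044
v -3.176 4.23 4.335
v -3.337 4.289 3.269
v -4.778 3.264 4.315
v -4.174 2.503 3.844
v -4.504 2.83 3.365
v -4.877 3.301 3.656
v -4.32 3.329 4.796
v -3.716 2.568 4.325
v -3.306 3 4.625
v -3.679 3.471 4.916
v -4.343 2.771 4.431
v -3.123 2.023 -2.483
v -2.549 1.86 -2.28
v -2.844 2.474 -0.954
v -3.417 2.637 -1.157
v -2.509 2.135 -2.398
v -2.803 2.748 -1.072
v -2.609 2.384 -2.535
v -2.903 2.997 -1.21
v -2.827 2.55 -2.661
v -3.121 3.164 -1.335
v -3.112 2.596 -2.745
v -3.407 3.209 -1.42
v -3.401 2.51 -2.77
v -3.695 3.124 -1.444
v -3.625 2.313 -2.729
v -3.92 2.927 -1.403
v -3.734 2.05 -2.631
v -4.029 2.663 -1.305
v -3.704 1.78 -2.499
v -3.998 2.394 -1.174
v -3.54 1.566 -2.364
v -3.834 2.18 -1.039
v -3.281 1.457 -2.256
v -3.575 2.071 -0.93
v -2.985 1.478 -2.2
v -3.28 2.091 -0.874
v -2.721 1.623 -2.208
v -3.016 2.236 -0.883
f 2 1 4
f 2 4 3
f 4 1 5
f 4 5 3
f 5 1 6
f 5 6 3
f 6 1 7
f 6 7 3
f 7 1 8
f 7 8 3
f 8 1 9
f 8 9 3
f 9 1 10
f 9 10 3
f 10 1 11
f 10 11 3
f 11 1 12
f 11 12 3
f 12 1 13
f 12 13 3
f 13 1 14
f 13 14 3
f 14 1 15
f 14 15 3
f 15 1 2
f 15 2 3
f 17 16 19
f 17 19 18
f 19 16 20
f 19 20 18
f 20 16 21
f 20 21 18
f 21 16 22
f 21 22 18
f 22 16 23
f 22 23 18
f 23 16 24
f 23 24 18
f 24 16 25
f 24 25 18
f 25 16 26
f 25 26 18
f 26 16 27
f 26 27 18
f 27 16 28
f 27 28 18
f 28 16 29
f 28 29 18
f 29 16 17
f 29 17 18
f 30 67 46
f 67 41 70
f 46 70 35
f 67 70 46
f 30 46 42
f 46 35 47
f 42 47 31
f 46 47 42
f 30 42 51
f 42 31 52
f 51 52 37
f 42 52 51
f 30 51 63
f 51 37 66
f 63 66 40
f 51 66 63
f 30 63 67
f 63 40 71
f 67 71 41
f 63 71 67
f 31 47 58
f 47 35 61
f 58 61 39
f 47 61 58
f 35 70 48
f 70 41 69
f 48 69 34
f 70 69 48
f 41 71 68
f 71 40 64
f 68 64 32
f 71 64 68
f 40 66 65
f 66 37 53
f 65 53 36
f 66 53 65
f 37 52 57
f 52 31 54
f 57 54 38
f 52 54 57
f 33 59 45
f 59 39 60
f 45 60 34
f 59 60 45
f 33 45 43
f 45 34 44
f 43 44 32
f 45 44 43
f 33 43 50
f 43 32 49
f 50 49 36
f 43 49 50
f 33 50 55
f 50 36 56
f 55 56 38
f 50 56 55
f 33 55 59
f 55 38 62
f 59 62 39
f 55 62 59
f 34 60 48
f 60 39 61
f 48 61 35
f 60 61 48
f 32 44 68
f 44 34 69
f 68 69 41
f 44 69 68
f 36 49 65
f 49 32 64
f 65 64 40
f 49 64 65
f 38 56 57
f 56 36 53
f 57 53 37
f 56 53 57
f 39 62 58
f 62 38 54
f 58 54 31
f 62 54 58
f 73 72 76
f 73 76 74
f 74 76 77
f 74 77 75
f 76 72 78
f 76 78 77
f 77 78 79
f 77 79 75
f 78 72 80
f 78 80 79
f 79 80 81
f 79 81 75
f 80 72 82
f 80 82 81
f 81 82 83
f 81 83 75
f 82 72 84
f 82 84 83
f 83 84 85
f 83 85 75
f 84 72 86
f 84 86 85
f 85 86 87
f 85 87 75
f 86 72 88
f 86 88 87
f 87 88 89
f 87 89 75
f 88 72 90
f 88 90 89
f 89 90 91
f 89 91 75
f 90 72 92
f 90 92 91
f 91 92 93
f 91 93 75
f 92 72 94
f 92 94 93
f 93 94 95
f 93 95 75
f 94 72 96
f 94 96 95
f 95 96 97
f 95 97 75
f 96 72 98
f 96 98 97
f 97 98 99
f 97 99 75
f 98 72 73
f 98 73 99
f 99 73 74
f 99 74 75



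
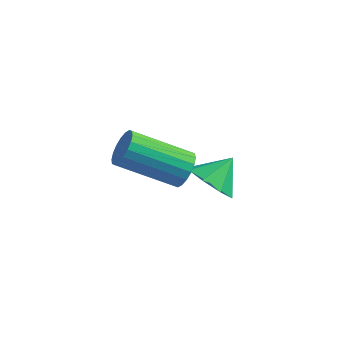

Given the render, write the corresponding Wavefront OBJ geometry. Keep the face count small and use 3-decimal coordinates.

v -2.557 0.132 -2.204
v -1.908 -0.494 -1.873
v -2.123 0.988 -1.436
v -1.658 -0.106 -2.446
v -1.935 0.421 -2.877
v -2.576 0.778 -2.914
v -3.206 0.757 -2.535
v -3.455 0.37 -1.963
v -3.178 -0.157 -1.532
v -2.537 -0.515 -1.495
v -2.336 -2.282 0.71
v -1.943 -2.68 1.096
v -3.711 -3.416 2.137
v -4.104 -3.018 1.75
v -1.956 -2.423 1.255
v -3.724 -3.16 2.296
v -2.044 -2.139 1.307
v -3.812 -2.875 2.348
v -2.19 -1.882 1.24
v -3.958 -2.618 2.281
v -2.365 -1.705 1.068
v -4.133 -2.441 2.109
v -2.534 -1.642 0.825
v -4.303 -2.378 1.866
v -2.664 -1.706 0.559
v -4.432 -2.442 1.6
v -2.729 -1.884 0.323
v -4.497 -2.62 1.364
v -2.716 -2.14 0.164
v -4.484 -2.877 1.205
v -2.628 -2.425 0.112
v -4.396 -3.161 1.153
v -2.482 -2.682 0.179
v -4.25 -3.418 1.22
v -2.307 -2.859 0.351
v -4.075 -3.595 1.392
v -2.137 -2.922 0.594
v -3.906 -3.658 1.635
v -2.008 -2.858 0.86
v -3.776 -3.594 1.901
f 2 1 4
f 2 4 3
f 4 1 5
f 4 5 3
f 5 1 6
f 5 6 3
f 6 1 7
f 6 7 3
f 7 1 8
f 7 8 3
f 8 1 9
f 8 9 3
f 9 1 10
f 9 10 3
f 10 1 2
f 10 2 3
f 12 11 15
f 12 15 13
f 13 15 16
f 13 16 14
f 15 11 17
f 15 17 16
f 16 17 18
f 16 18 14
f 17 11 19
f 17 19 18
f 18 19 20
f 18 20 14
f 19 11 21
f 19 21 20
f 20 21 22
f 20 22 14
f 21 11 23
f 21 23 22
f 22 23 24
f 22 24 14
f 23 11 25
f 23 25 24
f 24 25 26
f 24 26 14
f 25 11 27
f 25 27 26
f 26 27 28
f 26 28 14
f 27 11 29
f 27 29 28
f 28 29 30
f 28 30 14
f 29 11 31
f 29 31 30
f 30 31 32
f 30 32 14
f 31 11 33
f 31 33 32
f 32 33 34
f 32 34 14
f 33 11 35
f 33 35 34
f 34 35 36
f 34 36 14
f 35 11 37
f 35 37 36
f 36 37 38
f 36 38 14
f 37 11 39
f 37 39 38
f 38 39 40
f 38 40 14
f 39 11 12
f 39 12 40
f 40 12 13
f 40 13 14

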